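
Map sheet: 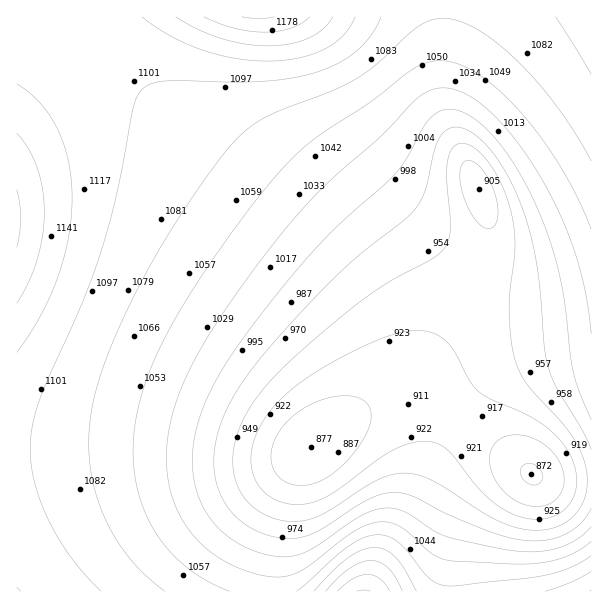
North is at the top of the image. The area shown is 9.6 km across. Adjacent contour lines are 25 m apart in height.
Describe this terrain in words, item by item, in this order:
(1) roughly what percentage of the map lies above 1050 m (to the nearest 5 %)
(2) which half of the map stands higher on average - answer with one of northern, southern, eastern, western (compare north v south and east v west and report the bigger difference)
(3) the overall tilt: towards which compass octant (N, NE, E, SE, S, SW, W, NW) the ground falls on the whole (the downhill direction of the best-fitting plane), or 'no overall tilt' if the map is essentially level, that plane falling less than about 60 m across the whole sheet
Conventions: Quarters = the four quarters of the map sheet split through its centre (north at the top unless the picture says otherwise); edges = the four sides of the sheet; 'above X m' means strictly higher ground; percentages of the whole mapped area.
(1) About 45 % of the map lies above 1050 m.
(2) Taken as a whole, the western half is higher than the eastern.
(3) On the whole the ground falls towards the south-east.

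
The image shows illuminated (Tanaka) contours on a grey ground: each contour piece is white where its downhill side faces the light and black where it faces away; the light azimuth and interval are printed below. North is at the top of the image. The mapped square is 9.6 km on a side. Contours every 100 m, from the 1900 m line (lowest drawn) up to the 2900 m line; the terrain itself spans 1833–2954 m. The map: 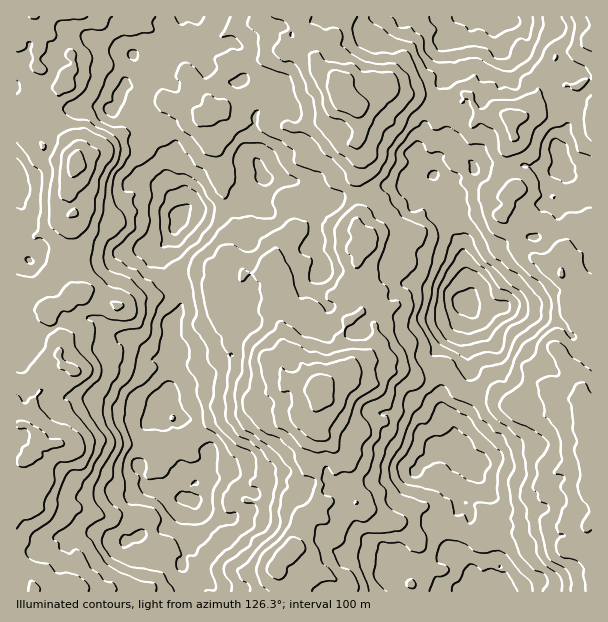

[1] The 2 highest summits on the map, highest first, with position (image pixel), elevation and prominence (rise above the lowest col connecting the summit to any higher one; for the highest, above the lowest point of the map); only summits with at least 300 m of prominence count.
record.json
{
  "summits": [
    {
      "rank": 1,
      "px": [470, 300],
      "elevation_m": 2954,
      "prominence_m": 1121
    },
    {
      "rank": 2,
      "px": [180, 215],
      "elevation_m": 2848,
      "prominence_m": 534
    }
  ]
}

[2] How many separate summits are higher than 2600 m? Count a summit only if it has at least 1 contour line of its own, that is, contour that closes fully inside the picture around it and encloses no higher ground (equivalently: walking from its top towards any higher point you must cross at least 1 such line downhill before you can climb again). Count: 8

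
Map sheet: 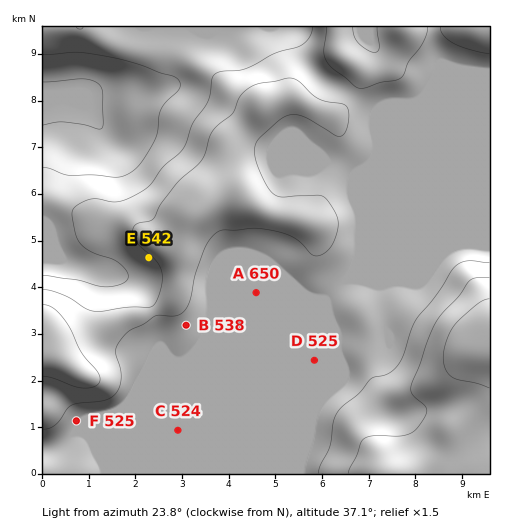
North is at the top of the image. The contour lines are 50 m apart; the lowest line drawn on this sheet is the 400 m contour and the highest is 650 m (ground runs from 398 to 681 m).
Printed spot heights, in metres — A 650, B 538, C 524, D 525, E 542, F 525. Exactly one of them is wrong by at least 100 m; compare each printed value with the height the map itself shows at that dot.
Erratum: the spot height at A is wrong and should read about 525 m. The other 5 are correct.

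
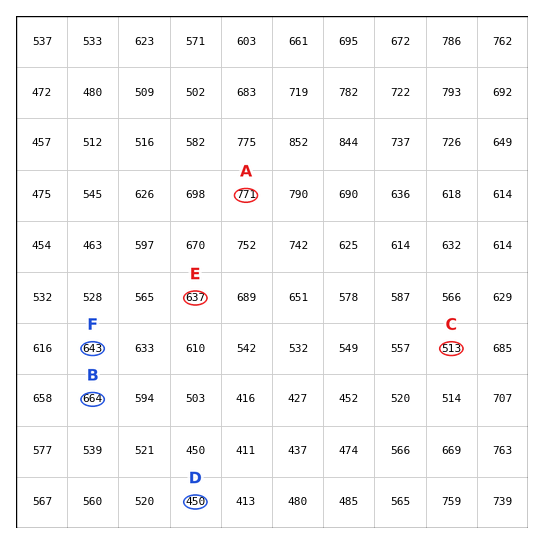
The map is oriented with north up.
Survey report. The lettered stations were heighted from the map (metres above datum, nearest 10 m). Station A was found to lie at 770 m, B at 660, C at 510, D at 450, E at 640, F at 640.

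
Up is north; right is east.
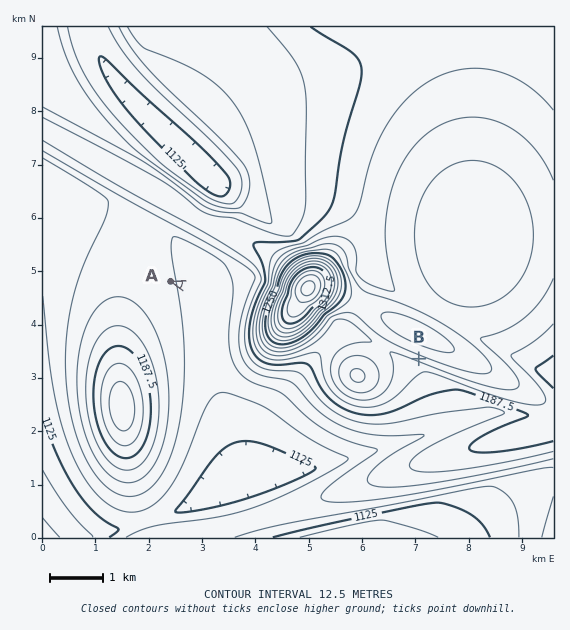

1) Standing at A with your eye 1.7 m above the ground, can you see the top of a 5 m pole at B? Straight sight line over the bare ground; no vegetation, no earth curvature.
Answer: no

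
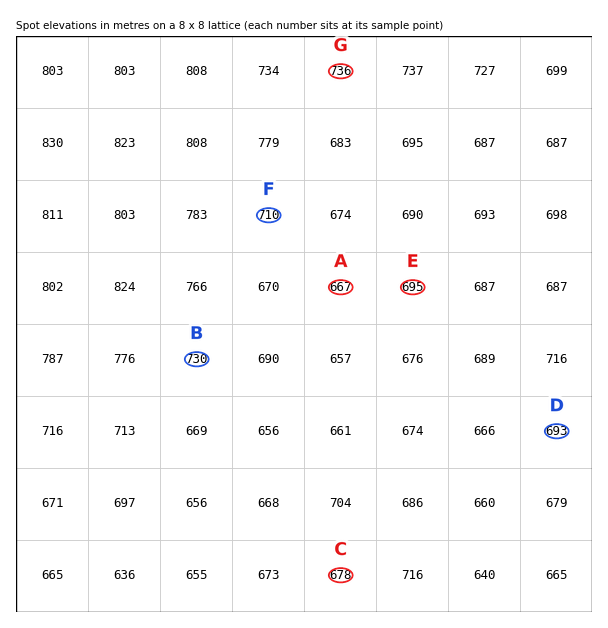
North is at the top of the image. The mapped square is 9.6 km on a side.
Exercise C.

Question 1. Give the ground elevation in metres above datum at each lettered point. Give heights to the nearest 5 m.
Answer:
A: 665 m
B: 730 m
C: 680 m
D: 695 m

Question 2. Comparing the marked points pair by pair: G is higher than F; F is higher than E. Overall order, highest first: G F E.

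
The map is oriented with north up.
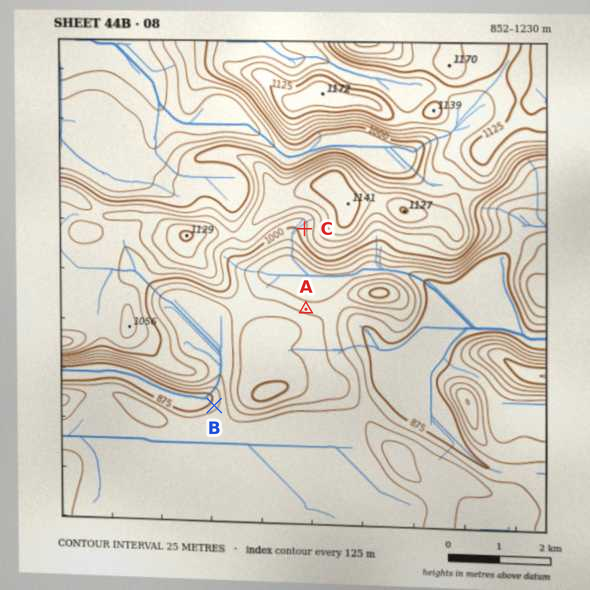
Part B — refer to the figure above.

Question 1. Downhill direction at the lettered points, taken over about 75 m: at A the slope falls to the N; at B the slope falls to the NW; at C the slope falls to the W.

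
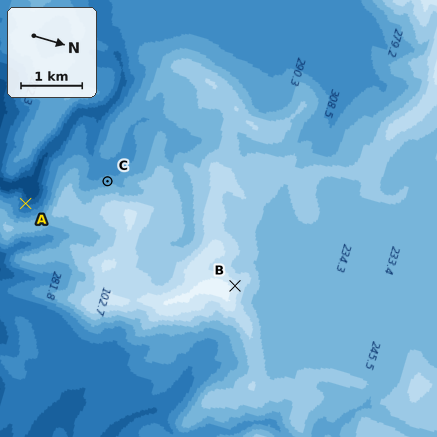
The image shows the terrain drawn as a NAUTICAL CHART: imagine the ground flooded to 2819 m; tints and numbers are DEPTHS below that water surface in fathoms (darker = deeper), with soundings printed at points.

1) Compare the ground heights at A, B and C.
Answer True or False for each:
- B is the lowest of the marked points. False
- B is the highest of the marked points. True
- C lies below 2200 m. False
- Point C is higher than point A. True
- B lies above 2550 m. True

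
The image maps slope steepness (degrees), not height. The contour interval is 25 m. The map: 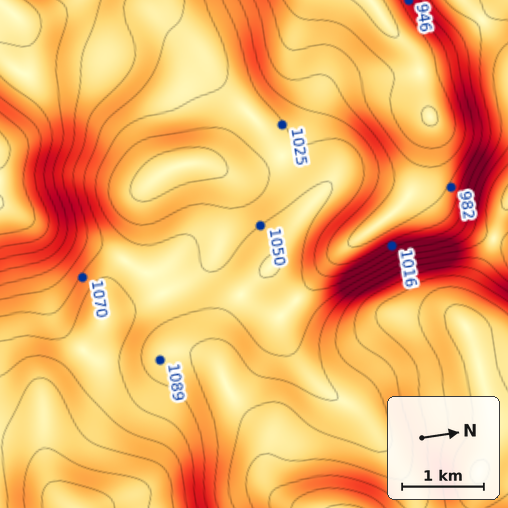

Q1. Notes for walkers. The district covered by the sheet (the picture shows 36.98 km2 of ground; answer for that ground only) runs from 895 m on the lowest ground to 1255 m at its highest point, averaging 1065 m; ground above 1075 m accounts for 14.7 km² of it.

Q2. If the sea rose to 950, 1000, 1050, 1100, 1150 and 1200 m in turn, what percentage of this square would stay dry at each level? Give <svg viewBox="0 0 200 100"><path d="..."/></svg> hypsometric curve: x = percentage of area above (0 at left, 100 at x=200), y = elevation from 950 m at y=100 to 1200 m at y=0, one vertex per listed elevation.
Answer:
<svg viewBox="0 0 200 100"><path d="M185 100l-28-20-48-20-46-20-30-20-20-20"/></svg>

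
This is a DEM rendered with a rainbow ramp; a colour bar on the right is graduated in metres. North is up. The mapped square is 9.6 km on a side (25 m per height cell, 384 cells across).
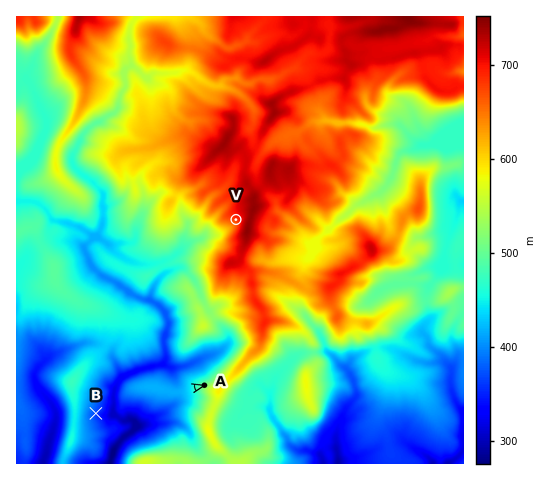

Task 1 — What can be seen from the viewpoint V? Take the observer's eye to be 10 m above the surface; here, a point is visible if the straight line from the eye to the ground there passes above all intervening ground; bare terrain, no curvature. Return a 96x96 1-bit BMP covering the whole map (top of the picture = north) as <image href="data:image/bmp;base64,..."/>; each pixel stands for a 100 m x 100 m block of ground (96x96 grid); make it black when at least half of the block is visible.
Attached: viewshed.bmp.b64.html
<image width="96" height="96" href="data:image/bmp;base64,Qk2+BAAAAAAAAD4AAAAoAAAAYAAAAGAAAAABAAEAAAAAAIAEAAATCwAAEwsAAAIAAAAAAAAA////AAAAAAAAMAAAAAAAAAAAAAAAECAAAAAAAAAAAAAAGGAAAAAAAAAAAAAAHOAAAAAAAAAAAAAAH/AAAAAAAAAAAAAAH/AAAAAAAAAAAAAAD/gAAAAAAAAAAAAAD/AAAAAAAAAAAAAAD+AAAAAAAAAAAAAAD+AAAAAAAAAAAACAD+AAAAAAAAAAAADAD/AAAAAAAAAAAADAD/AAAAAAAAAAAADAD/AAAAAAAAAAAADgD/AAAAAAAAAAAADgD/AAAAAAAAAAAADgD+HAAAAAAAAAAADgH+HgAAAAAAAAAADgP+BAAAAAAAAAAADj/+AAAAAAAAAAAADj//gAAAAAAAAAAADg//AAAAAAAAAAAADAP/EAAAAAAAAAAADAD/NAAAAAAAAAAADAB/v4AAAAAAAAAACAAP/8AAAAAAAAAAAAAD/8AAAAAAAAAAAABD/8AAAAAAAAAAAABn/8AAAAAAAAAAAAB//8AAAAAAAAAABAB//8AAAAAAAAAABAB//8AAAAAAAAAABgD//4AAAAAAAAAAAwH//wAAAAAAAAAAAwH//gAAAAAAAAAAAo//8AAAAAAAAAAAAH//wAAAAAAAAAAAAP//gYeAAAAAAAAAAP//Ad+AAAAAAAAAAD/8A/+AAAAAAAAAAB/4D/+AAAAAAAAAAB/wf/4AAAAAAAAACB/h//4AAAAAAAAACB/j//9h4AAAAAAADD/D7///4AAAAAAADD/Hj///wAAAAAAADn/HO///gAAAAAAAD//8Af//gAAAAAAAD//wAB//4AAAAAAAD//gAB+z+AAAAAAAD/+AAB8A+AAAAAAAD/8AAB8A/AAAAAAAD/xwAB4A/AAAAAAAD84wAA4AfAAAAAAAD4cwAA4AAAAAAAAADgM4AA4CAAAAAAAAAAA4AAYQAAAAAAAAAABwAAAYAAAAAAAAAADwBEAIAAAAAAAAAAHgBGAAAAAAAAAAAAPANGAAAAAAAAAAAAeAPEBwAAAAAAAAAAcAPAAwAAAAAAAAAA4AZgAYAAAAAAAAAAwAdgAMAAAAAAAAAAwAeAAEAAAAAAAAAAwAOAAAAAAAAAAAAAQAAAAAAAAAAAAAAAQAAAAAAAAAAAAAAAIAAAAAAAAAAAAAAAIAAAAAAAAAAAAAAAEAAAAAAAAAAAAAAACAAAAAAAAAAAAAAADAAAAAAAAAAAAAAABgAAAAAAAAAAAAAABgAAAAAAAAAAAAAAAgAAAAAAAAAAAAAAAwAAAAAAAAAAAAAAAwAAAAAAAAAAAAAAAQAAAAAAAAAAAAAAAQAAAAAAAAAAAAAAAgAAAAAAAAAAAAAAAgAAAAAAAAAAAAAAAAAAAAAAAAAAAAAABAAAAAAAAAAAAAAACAAAAAAAAAAAAAAACAAAAAAAAAAAAAAAEAAAAAAAAAAAAAAAAAAAAAAAAAAAAAAAAAAAAAAAAAAAAAAAAAAAAAAAAAAAAAAAAAAAAAAAAAAAAADAAAAAAAAAAAAAAADAAAAAAAAAAAAAAADgAAAAAAAAAAAAAADAAAAAAAAAAAAAAAA="/>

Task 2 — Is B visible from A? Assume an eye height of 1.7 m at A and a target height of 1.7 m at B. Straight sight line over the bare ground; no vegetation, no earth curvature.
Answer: yes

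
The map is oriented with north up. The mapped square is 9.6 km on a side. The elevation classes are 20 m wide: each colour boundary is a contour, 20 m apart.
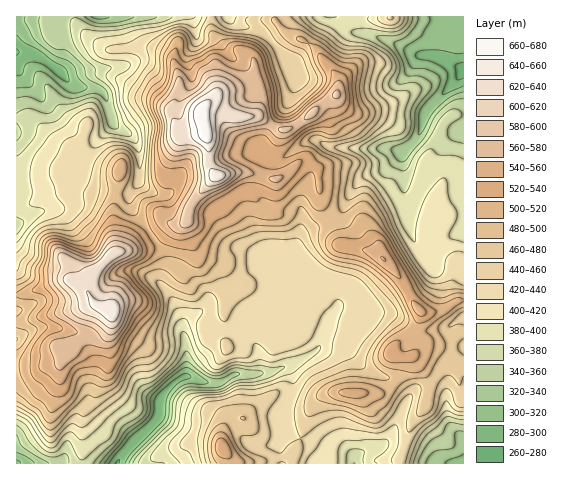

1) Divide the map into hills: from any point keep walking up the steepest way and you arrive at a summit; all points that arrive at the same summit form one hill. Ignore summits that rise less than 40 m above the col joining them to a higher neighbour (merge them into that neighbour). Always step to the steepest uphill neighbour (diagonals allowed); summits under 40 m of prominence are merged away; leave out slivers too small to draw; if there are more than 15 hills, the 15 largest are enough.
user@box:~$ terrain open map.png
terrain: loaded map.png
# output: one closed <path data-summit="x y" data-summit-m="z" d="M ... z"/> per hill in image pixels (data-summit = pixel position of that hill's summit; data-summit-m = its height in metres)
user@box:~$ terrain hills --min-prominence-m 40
<path data-summit="202 118" data-summit-m="676" d="M337 16l-321 1 0 173 26 1 31-9 8 0 10 7 11 2 27 2 4-3-4 6 1 10 30 40 4 11 0 10-4 16 11 15 11 22 4 24 1 32 17 6 13 2 18-10 22 0 22-4 25-11 14-10 8-17 3-11 9-17-6-12-37-33 1-14 6-11 32-15 6-5 10-20 12-16 23-8 17-16 5 66 10 26 18 22 21 8 8 1 0-207-22-12-25-4-28-14-39-9-10-9z"/><path data-summit="111 311" data-summit-m="657" d="M81 182l-8 0-31 9-26 1 1 272 100 0 9-13 31-32 3-5 0-11 4-10 14-13 8-4 0-32-4-24-11-22-11-15 4-16 0-10-7-14-24-33-4-8 1-9-12 0-23-3z"/><path data-summit="383 259" data-summit-m="561" d="M402 154l-17 16-23 8-12 16-7 16-6 7-35 17-7 15 0 10 37 33 6 12-9 17-9 26 12 4 17 1 20 19 29 11 9 10 2 7 8-10 4-1 17 2 4 3 4 6 4-35 6-9 8-7 0-5-13-16 4-5 9-4 0-40-29-10-18-22-10-26z"/><path data-summit="223 448" data-summit-m="537" d="M287 367l-20 6-32 1-18 10-13-2-15-6-11 4-16 17-5 22-31 32-8 12 236 1-1-6-6-4-17-2-17-10-20-6-7-5-4-10 0-9 10-23 0-11z"/><path data-summit="351 393" data-summit-m="526" d="M322 347l-18 12-18 8 4 4 2 7 0 11-10 23 1 14 3 5 7 5 20 6 17 10 17 2 8 5 5-5 26-12 13-22 9-21 0-4-10-13-29-11-20-19-17-1z"/><path data-summit="390 18" data-summit-m="442" d="M463 16l-124 0-1 2 12 13 39 9 28 14 25 4 21 12z"/>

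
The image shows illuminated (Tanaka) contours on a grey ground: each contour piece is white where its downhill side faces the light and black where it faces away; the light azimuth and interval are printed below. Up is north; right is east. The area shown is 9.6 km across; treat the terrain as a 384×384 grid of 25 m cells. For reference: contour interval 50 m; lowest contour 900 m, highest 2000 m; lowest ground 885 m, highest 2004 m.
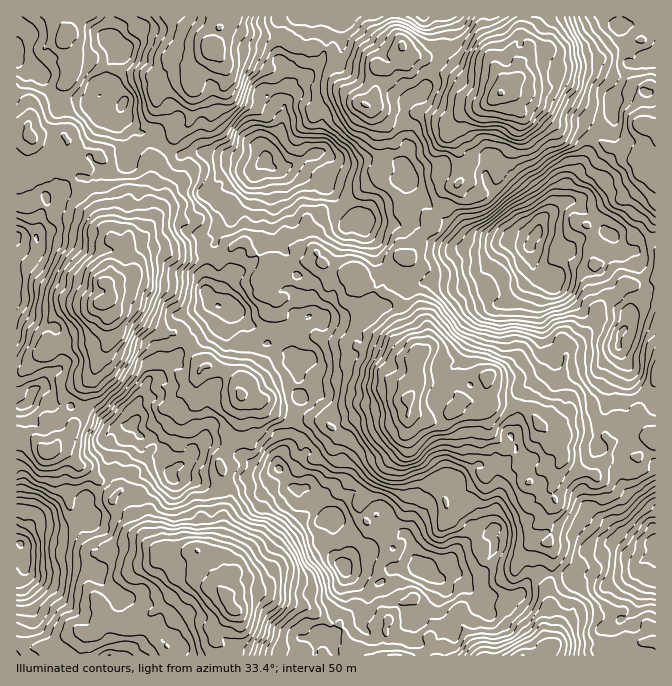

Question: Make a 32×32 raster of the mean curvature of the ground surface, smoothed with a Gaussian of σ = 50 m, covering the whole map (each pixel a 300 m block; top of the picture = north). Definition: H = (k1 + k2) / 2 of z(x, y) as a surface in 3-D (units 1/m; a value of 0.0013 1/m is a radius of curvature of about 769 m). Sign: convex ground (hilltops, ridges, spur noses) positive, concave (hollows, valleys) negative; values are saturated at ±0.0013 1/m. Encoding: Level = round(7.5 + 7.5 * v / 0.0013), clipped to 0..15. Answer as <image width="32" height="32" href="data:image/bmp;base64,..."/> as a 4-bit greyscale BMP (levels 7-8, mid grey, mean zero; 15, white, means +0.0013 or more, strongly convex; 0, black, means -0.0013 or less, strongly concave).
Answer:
<image width="32" height="32" href="data:image/bmp;base64,Qk12AgAAAAAAAHYAAAAoAAAAIAAAACAAAAABAAQAAAAAAAACAAATCwAAEwsAABAAAAAAAAAAAAAAABEREQAiIiIAMzMzAERERABVVVUAZmZmAHd3dwCIiIgAmZmZAKqqqgC7u7sAzMzMAN3d3QDu7u4A////AMxshZwLeURlhUNjelneOapV2r1lan9iRrLjd3Imy2NLaFqjh0b9i7iWuqaxUsnZqBVtSDetubiXF1thZqHDYUMIeTvbZ6yOhAiUBXbZZqs2Cn2m2+66e1aXh4dJPOpFc2WUKrd1lrlRW3KPYxqVloIxw6WTicRTdnkaXYZKvBm0SnSLsCSFZBZVhkdOTIh9iE6PaoI59yK5ac1wZ1iNinuP1SZWYpmDWmZ/dYl2nChqlrwRWLJolp5YvrxsF91oawo5gj2YvfY2iI9I3Jqbdqhhv8gHpn+VZXjMl110WHc6+AvaNX+rhCR2upWfuUplF49Kyih4NUeJtK37eH1vsgmIF7p2p2eHY3WX2EV4b4sGSd76omEDyVSVRddRNkWtJXmX+siQi8ZoqqNld6QAp/WkqtjFhoTInNt8uWbDlqVzY1WKi6O9Z7pjfJFkQISHRGRq7Lc4OYmXAGXaRSMM4FbVeIaNlZh2yoN8V79nAymppUZaiJGhdXONwX3o2GRoeoeogJeaUgJnKZGCs5lyZqvVyMiHU3MLQFiDjnBbe0xk5+YTZ6mxg/e6tY6Hj3lTn8ZAkNeHyJHE76Rpv7y1cWaD9ETn9vUnSqd1CFn8m2SMNZuGqYjpZFYtvHV9fFx7A0rZIGp/p3rqSp+ZXpy+eJk2xhcmeLpGRznNF2qNZzIX"/>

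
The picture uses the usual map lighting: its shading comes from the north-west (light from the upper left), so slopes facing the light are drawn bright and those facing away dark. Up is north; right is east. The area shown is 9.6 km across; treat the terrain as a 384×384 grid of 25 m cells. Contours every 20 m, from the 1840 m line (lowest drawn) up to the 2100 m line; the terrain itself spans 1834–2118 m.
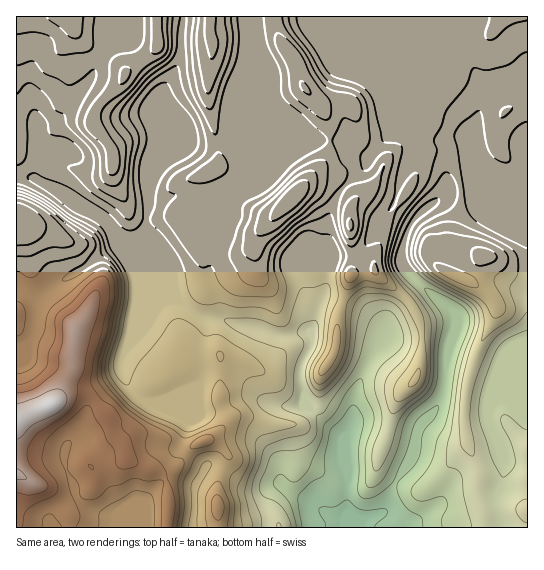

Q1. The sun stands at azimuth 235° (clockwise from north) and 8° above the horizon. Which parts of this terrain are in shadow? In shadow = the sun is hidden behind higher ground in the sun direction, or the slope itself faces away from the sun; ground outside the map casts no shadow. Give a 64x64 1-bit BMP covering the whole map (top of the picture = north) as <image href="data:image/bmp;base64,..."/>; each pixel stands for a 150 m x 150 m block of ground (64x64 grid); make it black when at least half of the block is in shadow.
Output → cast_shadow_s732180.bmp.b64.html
<image width="64" height="64" href="data:image/bmp;base64,Qk0+AgAAAAAAAD4AAAAoAAAAQAAAAEAAAAABAAEAAAAAAAACAAATCwAAEwsAAAIAAAAAAAAA////AAAAAAAAAAgAMAAAAAAADDAwAAAAAAAMMDAAAAAAAAw8AAAAAAAADD4AAAAAAAAMPgAAAAAAAAAAAAAAAAAAAAAAAAAAAAAAAAAAAAAAAAAMAAAAAAAAAAAAAAAAAAAIAAAAAAAAAHwABAAAAAAB+AAMAAAAAAfgAAgAAAAAD8AAAAAAAAAfgAAAAAAAAD8AAAAAAAAAPgAAAAAYAAA8AAAAABwAADwAAAAAHAAAPAAAAEAcAAAcAAAAYBwAABwAAABgHAAAHAAAAGAcAAAcAAAAYBwAAB4AAABgHAAADgAAAAA8AAAOAAAAAHwAAA4AAAAA+AAADwAAAAHgAAAfAADAA8AAAB8AAMAHwAAAHwAAgAeAAAAeAAAAA4AEADgAAAADgB4A+AAAAAGAPAP4AAAAMYAAD/AAAAA4AAAf4AAAABAAAH/AAAAAAAAA/4EAAAAAAAD+AwAAAAAAAHwDAAAAAAAAAAcAAAAAAAAABwAAAAAAAAAHAAAAAAAAAAMAAAAAAAAAAAAAAAAAAAABAAAAAAAAAAAAAAAAAAAAAAAAAAAAAAAAAAAAGAAAAAAAAAA4AAAAAAAAAjgAAAAAAAAHcAAAAAAAAA+AAAAAAAAADwAAAAAAAAAPAAAAAAAQAB4AAAAAADAQPgAAAAAAODA8AAAAAAA4MHgAAAAAADgwcAAAAA=="/>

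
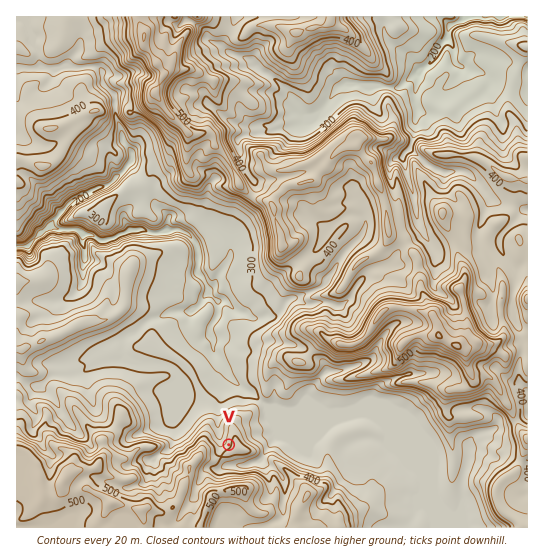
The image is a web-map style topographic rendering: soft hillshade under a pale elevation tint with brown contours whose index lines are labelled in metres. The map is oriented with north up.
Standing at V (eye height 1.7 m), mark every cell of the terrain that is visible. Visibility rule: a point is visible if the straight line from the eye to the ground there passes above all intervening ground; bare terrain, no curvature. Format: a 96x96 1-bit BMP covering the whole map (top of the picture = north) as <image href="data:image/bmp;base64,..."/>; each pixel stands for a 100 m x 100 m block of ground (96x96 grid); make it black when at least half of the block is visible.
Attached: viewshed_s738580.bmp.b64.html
<image width="96" height="96" href="data:image/bmp;base64,Qk2+BAAAAAAAAD4AAAAoAAAAYAAAAGAAAAABAAEAAAAAAIAEAAATCwAAEwsAAAIAAAAAAAAA////AAAAAAAAAAAAAAAAAAAAAAAAAAAAAAAAAAAAAAAAAAAAAAAAAAAAAAAAAAAAAAAAAAAAAAAAAAAAAAAAAAAAAAAAAAABAAAAAAAAAAAAAAAAiAAAAAAAAAAAAAAB38AAAAAAAAAAAAAAz+AAAAAAAAAAAAAA+AAAAAAAAAAAAAAAYAAAAAAAAAAAAAAAIAAAAAAAAAAAAAAAOAAAAAAAAAAAAAAAPAAAAAAAAAAAAAAAHwAAAAAAAAAAAAAAH4AAAAAAAAAAAAAAH4AAAAAAAAAAAAAAHAAAAAAAAAAAAAAADQAAAAAAAAAAAAAADAAAAAAAAAAAAAAABAAAAAAAAAAAAAAAAAAAAAAAAAAAAAAACAAAAAAAAAAAAAAAGAAAAAAAAAAAAAAAOAAAAAAAAAAAAAAA+AAAAAAAAAAAAAAH+AAAAAAAAAAAAAD/+AAAAAAAAAAAAAf/+AAAAAAAAAAAAB//+AAAAAAAAAAAAD//+AAAAAAAAAAAAf//+AAAAAAAAAAAB///+AAAAAAAAAB/////+AAAAAAAAAA/////+AAAAAAAAAAH//D/4AAAAAAAAAAA//h/+AAAAAAAAAAAP/5//AAAAAAAAAAAD/4f+AAAAAAAAAAAAn+BOAAAAAAAAAAAAB/wGAAAAAAAAAAAAA//gAAAAAAAAAAAAA//wAAAAAAAAAAAAA//xAAAAAAAAAAAAA//5gAAAAAAAAAAAA//7wAAAAAAAAAAAA//j4AAAAAAAAAAAAf/n4AAAAAAAAAAAAf/n4AAAAAAAAAAAAP/j8CAAAAAAAAAAAH/j8HgAAAAAAAAAAB/38PwAAAAAAAAAAAf38PwAAAAAAAAAAAAf+PAAAAAAAAAAAAAf/fAAAAAAAAAAAAAf/+AAAAAAAAAAAAA//+AAAAAAACAAAAB//+AAAAAAADAAADB//+AAAAAAADgAAHD//+AAAAAAADwAAHP//8AAAAAAAD4AA////wAAAAAAAD4AB////AAAAAAAAD8AA///+AAAAAAAAD/AAf/+MAAAAAAAAB/AAD5+IAAAAAAAAD/gAD5mYAAAAAAAAD/4YD7n4AAAAAAAADB/4B7/wAAAAAAAAAA//D//gAAAAAAAAAAf/B9/gAAAAAAAAAAf8A9/AAAAAAAAAAAP8B/8AAAAAAAAAAAP+f/+AAAAAAAAAAH/+//AAAAAAAAAAAA/+/+AAAAAAAAAAAAP//8AAAAAAAAAAAAD//4AAAAAAAAAAAAAePwAAAAAAAAAAAAAEPwAAAAAAAAAAAAAEBgAAAAAAAAAAAAAAAAAAAAAAAAAAAAAAAAAAAAAAAAAAAAAEAAAAAAAAAAAAAAAAAQAAAAAAAAAAAAAAAAAAAAAAAAAAAAAAAAAAAAAAAAAAAAAQgAAAAAAAAAAAAAA4AAAAAAAAAAAAAAAbAAAAAAAAAAAAAAAfAAAAAAAAAAAAAAAHAAAAAAAAAAAAAAAAAAAAAAAAAAAAAAAAAAAAAAAAAAAAAAEAAAAAAAAAAAAAAAEQAAAAAAAAAAAAA="/>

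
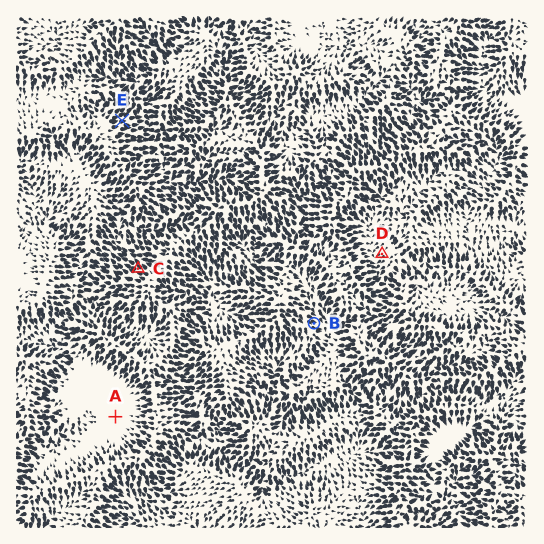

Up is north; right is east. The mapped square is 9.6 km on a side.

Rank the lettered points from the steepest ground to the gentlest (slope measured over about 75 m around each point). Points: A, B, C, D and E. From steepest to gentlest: C E B D A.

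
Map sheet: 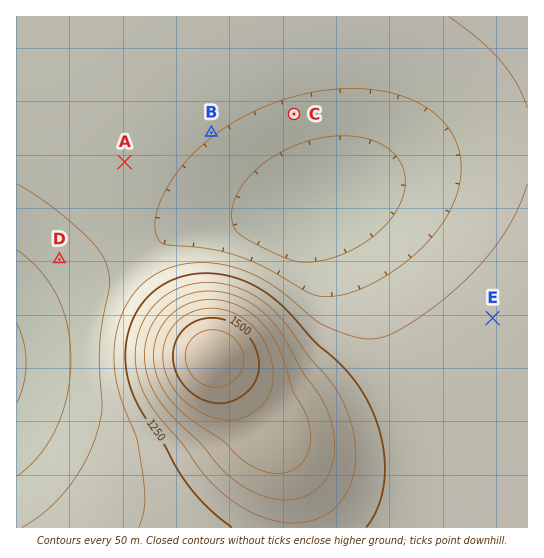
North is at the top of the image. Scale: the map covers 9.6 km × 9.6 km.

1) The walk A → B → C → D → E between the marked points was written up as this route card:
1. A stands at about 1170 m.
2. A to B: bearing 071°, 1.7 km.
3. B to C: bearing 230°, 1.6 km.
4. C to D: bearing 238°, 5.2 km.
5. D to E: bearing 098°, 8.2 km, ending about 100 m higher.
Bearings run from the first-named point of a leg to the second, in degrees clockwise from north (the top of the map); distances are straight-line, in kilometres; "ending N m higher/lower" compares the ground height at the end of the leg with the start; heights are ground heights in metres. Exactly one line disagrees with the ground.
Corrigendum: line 3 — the bearing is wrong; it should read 77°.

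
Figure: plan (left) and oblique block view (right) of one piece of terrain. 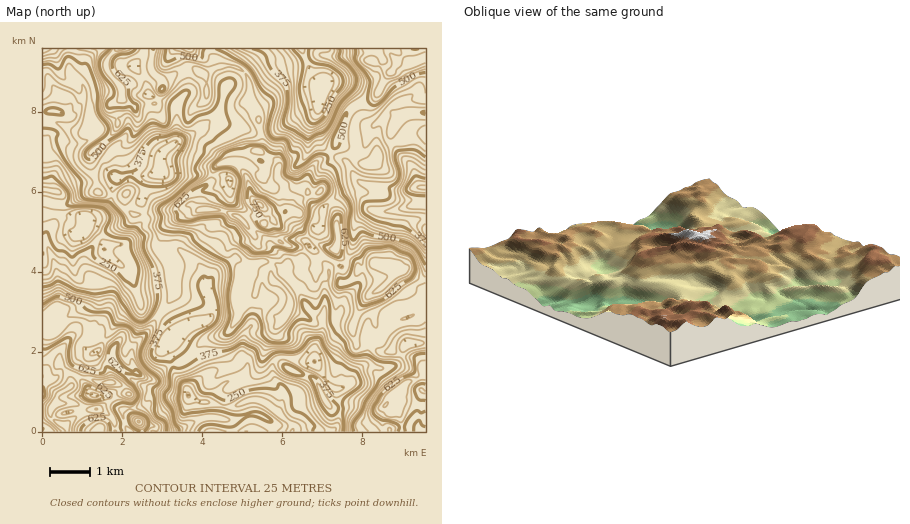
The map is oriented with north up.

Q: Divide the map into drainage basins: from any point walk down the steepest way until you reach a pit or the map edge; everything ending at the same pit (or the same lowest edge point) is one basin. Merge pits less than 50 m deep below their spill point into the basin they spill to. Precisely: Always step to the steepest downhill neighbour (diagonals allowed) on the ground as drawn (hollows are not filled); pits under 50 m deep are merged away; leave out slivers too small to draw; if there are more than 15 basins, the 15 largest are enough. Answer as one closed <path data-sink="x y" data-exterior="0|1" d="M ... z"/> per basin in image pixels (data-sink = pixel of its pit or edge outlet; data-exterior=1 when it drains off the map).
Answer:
<path data-sink="80 236" data-exterior="0" d="M152 48l-110 0 0 384 24 0 0-6 20-16-12-7-18-1 2-8 12-7 4-9 8-1 24 6 7-3 7-13 8 5 9 0-6-14 1-8 19-22 23-36-1-24-13-18 0-10 5-12 5-6 14-6 4-5 10-1-6-5-4 0-10 5-18 0-12 4-14 1-8-9 0-12-12 2-16-3-1-3-7-28 0-8 25-24 3-6-4-16 1-4 7-6 12 9 8-3 12 0 9-16-2-8-10-10z"/><path data-sink="426 188" data-exterior="1" d="M426 48l-16 0 0 14-8 2-6-3-19 33-5 5-14 4-10 7-14 38-8 9-10 5-10 18 4 13 10-2 14 15 3 8-1 10 2 8-2 18 6 8 12 4 4 7 10-1 6-5 18 1 6 2 2 4 6 1 16 9 4 0z"/><path data-sink="156 174" data-exterior="0" d="M190 67l-12 5-15 10 0 6-9 16-12 0-8 3-12-9-6 4-2 6 4 16-3 6-25 24 1 14 7 24 16 4 12-2 0 12 8 9 14-1 12-4 18 0 10-5 4 0 8 5-3-4 0-14 14-10 3-14 12-6 16 0 4-8 12-3 3-3 1-10-6-28-10-7-8 1-30-7-3-21z"/><path data-sink="322 84" data-exterior="0" d="M368 48l-159 0 9 19 14-1 6 2 8 6 4 16-5 12 7 5 6 7 4 24 0 6-3 6 19 12 0 16 8 10 14-3 7 3-1-8 7-14 21-18 14-38 10-7 14-4 7-7 8-16 4-4-21-12 1-4z"/><path data-sink="172 336" data-exterior="0" d="M210 209l-18 1-18 10-9 8-5 12 0 10 13 18 1 24-23 36-19 22-1 8 4 12 11 8 8 1 12-12 20-8 18-19 22-7 5-5 11-20-6-4-2-6 6-26 6-6 11-22-1-4-8-14-10-10-14-5z"/><path data-sink="188 396" data-exterior="0" d="M254 295l-11 11-6 12-11 15-22 7-18 19-20 8-12 12-8-1-8-5-10-1-8-4-8 14 8 3 9 9 1 18 8 9 16 5 4 4 14 1 30-13 18 0 6-26 6-6 16-7 11-9 8-28 7-12 9-10-7-4z"/><path data-sink="292 432" data-exterior="1" d="M276 328l-11 20-6 22-7 7-20 9-6 6-6 26-18 0-30 13-14-1-2-3 0 5 228 0-1-12 3-6 5-2-5-6-12 3-14-5-10 0-18 4-5-4-9-20-6-6-24-10-5-4 0-22z"/><path data-sink="314 362" data-exterior="0" d="M290 310l-14 18 7 14 0 22 9 7 20 7 6 6 7 16 7 8 18-4 10 0 14 5 8-1 26-26 8-2 7-4-2-14-5-4-10-1-14-7-12 2-6-4-16-2-6-16 1-8-9-4-8-3-1 5-3 3-14 1z"/><path data-sink="230 180" data-exterior="0" d="M236 162l-14 1-8 5-3 14-14 10 0 14 3 4 10-1 18 3 10 4 6 7 14-4 6 5 2-4 0-8-15-16-4-18z"/><path data-sink="190 48" data-exterior="1" d="M208 48l-54 0-3 22 10 10 1 4 4-5 22-12 14 6 6 0 9-5z"/><path data-sink="94 396" data-exterior="0" d="M82 377l-8 1-3 8-13 8-2 8 18 1 12 7 6 0 8-2 20-14 8 0-10-10-6-2-12 1z"/><path data-sink="98 432" data-exterior="1" d="M98 409l-14 2-18 15 1 6 47 0 1-8-3-6z"/>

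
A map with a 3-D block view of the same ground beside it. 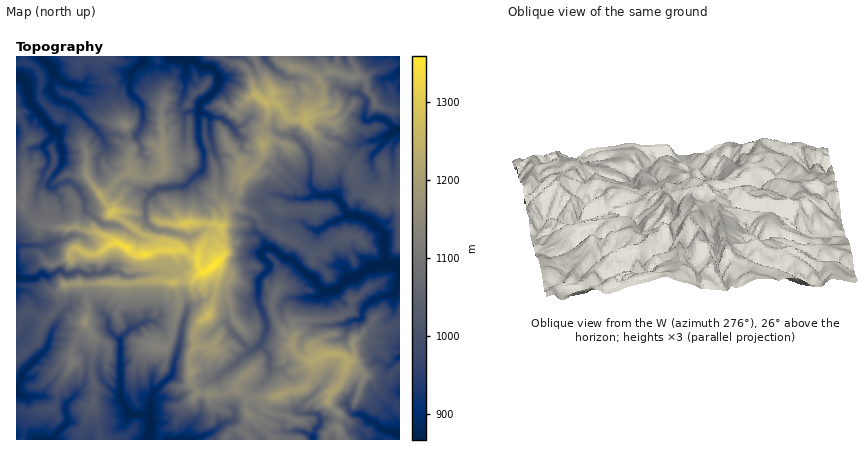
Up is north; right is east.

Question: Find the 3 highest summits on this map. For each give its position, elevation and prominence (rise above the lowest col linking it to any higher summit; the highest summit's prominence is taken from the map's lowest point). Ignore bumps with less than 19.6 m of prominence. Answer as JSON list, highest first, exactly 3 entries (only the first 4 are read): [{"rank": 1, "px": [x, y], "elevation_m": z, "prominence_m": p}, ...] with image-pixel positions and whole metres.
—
[{"rank": 1, "px": [216, 262], "elevation_m": 1359, "prominence_m": 492}, {"rank": 2, "px": [144, 254], "elevation_m": 1346, "prominence_m": 63}, {"rank": 3, "px": [126, 248], "elevation_m": 1342, "prominence_m": 25}]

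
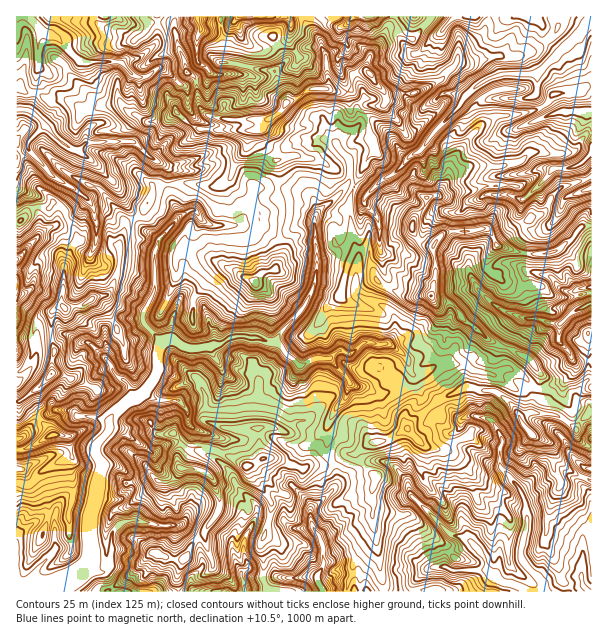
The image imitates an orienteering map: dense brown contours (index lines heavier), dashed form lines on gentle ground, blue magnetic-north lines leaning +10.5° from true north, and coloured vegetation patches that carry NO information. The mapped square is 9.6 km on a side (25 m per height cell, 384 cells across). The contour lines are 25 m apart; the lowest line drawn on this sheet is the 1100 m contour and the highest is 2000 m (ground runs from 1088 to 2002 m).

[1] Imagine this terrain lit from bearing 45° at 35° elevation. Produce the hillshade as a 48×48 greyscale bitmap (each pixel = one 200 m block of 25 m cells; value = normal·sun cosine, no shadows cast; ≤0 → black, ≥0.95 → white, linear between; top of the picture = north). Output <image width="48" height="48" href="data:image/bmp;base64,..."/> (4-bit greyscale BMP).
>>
<image width="48" height="48" href="data:image/bmp;base64,Qk32BAAAAAAAAHYAAAAoAAAAMAAAADAAAAABAAQAAAAAAIAEAAATCwAAEwsAABAAAAAAAAAAAAAAABEREQAiIiIAMzMzAERERABVVVUAZmZmAHd3dwCIiIgAmZmZAKqqqgC7u7sAzMzMAN3d3QDu7u4A////AImJmJuCIRZ0FLNL3vgWdozMze7cqIl4qZiYiagxIiZUWrNqq6U2ZpzMzbu6iKdYqYeHepcxNGmIvZI2aHlEZ6zKmHu4epRqmVeHe5cwOtyo3GFHmsojZ6uoeMyWiXWKmUeHnIU1vNuJuXRqzfYUZ6qYrclViYaamWeXrHZ6y4VGmIV7zLElaKqb6nc2ipV5mVaHq3ZmIBRliZdommJGaLvfo4VIrJRoiVZ3qqcyETZla6Y3m1Rneb3pB5RprHJWmoh3m6UkEFZBXIJZuEeGebyhSWR63ENIuZmHmrVDBYQzzDOJhXh3ecxSd1ad5hNKukZ3nMcgW1as6EiZiqqGesk0ZmnMgCNbyXVVnbQG1zncuZqszLqIiHVEeKqqYCFbQEVWypZ6QErtuYm8uqqYd4hYq7qtYAS4BEeN/suCBL/2V5q7u6qYiqiLu7vtADyxWGjf/HdTfd+Rm7vMyqqpq6irqrzFAKx3pqeZQSWKrMoVu7u7y6urqpmrmYZACMu7mJhUIVi6mGMHzKmsy6q9mZmqmZdlnLq7vFZ2iO/EaEFM/Ges3KvrVomqmZq7uYjMupd63f8iq0O/9zi+/YzWWJq5mZqYhkrdx2WM3+cJ22vutX3/5FhmecyXiIdlZr7/gzR8zYEt26t4d77sIBNWeZdXd3U2ve/7E1WLhVSf+FEFdXZBJGdUREVmVkJ+7u/oRiNlVXbOwiFKQAADZmd2ZXdTIjjv/sundzRWqWe7hVZ4IjIleFVniIQQBb/+pDRXuzVHy6u6h1R1RDJIhnNpp0IRXP/WFGaZeTInzby6mCNlVCWJeJRZhWdlve1xaavKZkI3zbmryQV2VXqprJU4eKl2rdo1q6l1VhNX3Lac2BaHerurzbQ4irh1jbdXiHZWigVZy5Scx0aZq7qqzbNIm7VCipU1nMu6qldonLasxmebu6qavLRprJMmrKZZ7t2oqZdnnserl3ecmIiJrKZ5vXJb3dzO7cuoiNl436WriHd1V4mIq5d63EWMzdzN7su6ibme/kfJeZVEaIiIqoeLymmIqr3M7arKqmfv1W20aqh3eJmIqod6mZlqzNu8urubzW35WuwzndupiZhmiGaJh5icu8uqmqu6uq2H7rRJ7pZnd2VGh3iqh2q6qbu7uql5mrqO2Vet1BJFREV4mavJd7yJd7zdyph4rKrMZomYERIzMjVoq7uXetg3p6zMy7zMysykRlVBEhJFQ1Z4mqqHepObiZuruqvNy8pTV3UzdDa3ebu6iZhmdzfNqqirqsu7q2VFeHZrtV25u9yniWQ1ZWu5qrqszLqId3iZmZiulJ6arNyXq3Vpha7bqombvMl4iLupm6jeh6l9y7qJy5rLZ//tuHeZq7maqsuHvJrZZ0HfVXic24nKjf/tuoiIiIiaqsqLyGZiNTf4Osy6ukjsnu7Lupu5d4mqmbqrhEM0dzvpnNqJt1z8nuyqyZ3bqruZmbqXVWeIh23ra7isyI/83curqa3bu8uZmqllVXmYd43nXNvMp77e25rLat26u7qJmw=="/>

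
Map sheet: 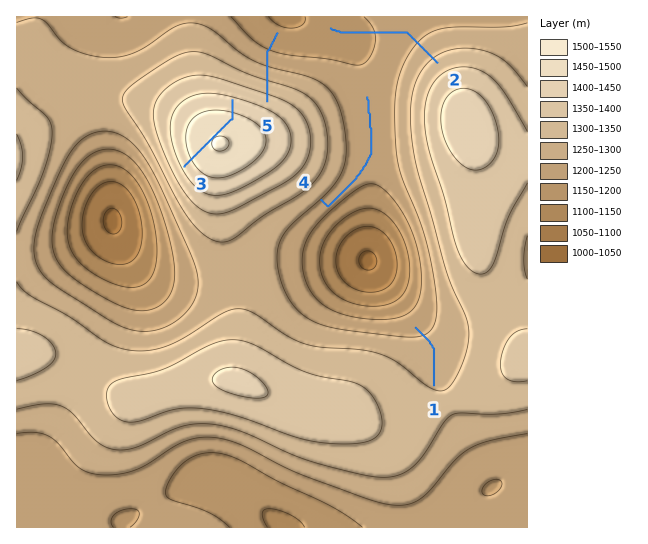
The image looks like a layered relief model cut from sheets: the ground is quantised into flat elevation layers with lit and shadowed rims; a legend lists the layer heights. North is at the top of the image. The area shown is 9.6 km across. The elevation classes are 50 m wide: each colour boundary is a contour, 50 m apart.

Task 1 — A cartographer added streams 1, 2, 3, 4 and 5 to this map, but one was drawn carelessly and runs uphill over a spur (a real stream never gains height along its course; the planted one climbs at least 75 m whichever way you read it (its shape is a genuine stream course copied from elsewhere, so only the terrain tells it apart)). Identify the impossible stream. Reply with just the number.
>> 3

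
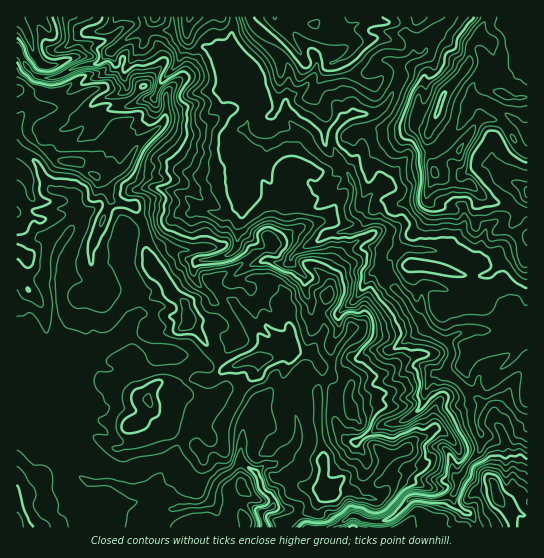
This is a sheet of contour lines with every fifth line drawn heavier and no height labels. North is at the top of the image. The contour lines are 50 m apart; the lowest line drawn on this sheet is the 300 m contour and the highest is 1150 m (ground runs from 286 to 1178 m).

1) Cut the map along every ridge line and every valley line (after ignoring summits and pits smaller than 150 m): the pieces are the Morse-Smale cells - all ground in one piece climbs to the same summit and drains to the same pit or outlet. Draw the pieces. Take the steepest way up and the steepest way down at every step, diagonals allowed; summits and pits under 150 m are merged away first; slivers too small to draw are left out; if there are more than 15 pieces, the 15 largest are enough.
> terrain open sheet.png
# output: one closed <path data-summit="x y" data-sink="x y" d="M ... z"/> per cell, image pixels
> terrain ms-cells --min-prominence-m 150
<path data-summit="73 162" data-sink="527 419" d="M171 16l-29 0 2 15-19 9-18 13-6 8-4 3-20 3-27 12-16-4-9-10-5-11-4-3 0 199 10 6 2 5 0 29 13 13 22-2 14-5 24 3 5-10 28 11 16-1 20-8 12 9 3 3 4 15-2 7-17 7-20-1-21 26 4 8 2 16 4 12 9 6 4 11 13 13 9 8 15 6 12 15 10-3 14 1 0-29 20-36 12-12 2-13 18-4 8-5 26 2 12 16-6 26 2 36 5 35-1 21 2 6-14 18-9 2-19 11 0 4 48 0 20-12 19 5 13 0 10-4 17-18 11-2 13 3 19-5 4-9 0-8 6-4 5-11 11-10 2-7 0-12-5-12 5-16-4-8 2-20 12-14 14-7 10-8-8-10-12-9 6-5 8-12-9-24-1-10-10-11-20-9-26-8-38-3-6 3-12 14-6 2 0-17 10-20-10-9-16 0-12-10-1-5 3-8 0-11-6-12-11-11-15-5-16-20-10-6-10-14-18-11-16-3-1-10 5-18-7-13-4-1-13 12-10-16-14-11-7-1-7 4-13-2-11-19z"/><path data-summit="73 162" data-sink="265 527" d="M18 251l-2 0 0 171 13 5 16 10 7 12 7 4 18 22 13 8 21 0 19 8 24 1 5 9-12 17-1 10 136 0 1-4 19-11 9-2 5-5 9-13-2-6 1-21-5-35-2-36 6-26-12-16-26-2-8 5-18 4-2 13-12 12-20 36 0 29-14-1-10 3-12-15-15-6-9-8-13-13-4-11-9-6-4-12-2-16-4-8 21-26 20 1 16-7 3-7-4-15-15-12-20 8-16 1-27-11-6 10-24-3-14 5-22 2-14-16 1-26-2-5z"/><path data-summit="441 102" data-sink="527 419" d="M527 16l-74 0-6 8-14 10-11 21-9 1-14 9 0 17-11 20-9 9-4 2-20 0-8 3-10 9-5 9 0 8 7 21 10 12 6 12 0 11-3 8 1 5 12 10 16 0 10 9-10 20 0 17 6-2 12-14 6-3 38 3 26 8 20 9 10 11 1 10 9 24-8 12-6 5 12 9 8 10-10 8-14 7-11 11-3 10 0 13 4 5 13-6 12 0 9-18 13-10z"/><path data-summit="313 25" data-sink="527 419" d="M451 16l-217 0-2 26 4 8 20 23 1 5-5 17 1 10 16 3 18 11 10 14 8 4 18 22 15 5-1-9-5-13 0-8 5-9 8-8 10-4 20 0 4-2 9-9 11-20 0-17 14-9 9-1 11-21 16-11z"/><path data-summit="17 527" data-sink="265 527" d="M17 423l0 105 128-1 2-9 12-17-5-9-24-1-19-8-21 0-8-4-14-13-10-14-6-3-7-12-16-10z"/><path data-summit="498 498" data-sink="527 419" d="M506 397l-12 0-13 6-5 16 5 15 0 12-2 7-11 10-5 11-6 4 0 8-4 8 2 9 18 15 4 10 51-1 0-106-12-8z"/><path data-summit="17 17" data-sink="527 419" d="M141 16l-124 0-1 34 18 25 15 4 6-2 26-12 16-1 28-24 18-8 1-7z"/><path data-summit="353 527" data-sink="527 419" d="M453 495l-19 5-13-3-11 2-17 18-10 4-13 0-19-5-19 11 143 1-2-10-18-15z"/><path data-summit="190 17" data-sink="527 419" d="M233 16l-60 0-2 14 11 19 13 2 7-4 7 1 14 11 10 16 14-13-11-12-4-8z"/><path data-summit="73 162" data-sink="527 419" d="M527 369l-12 10-8 16 9 18 11 7z"/>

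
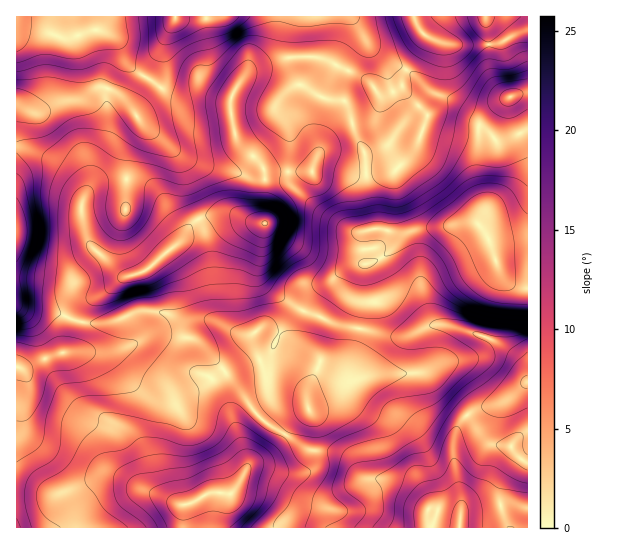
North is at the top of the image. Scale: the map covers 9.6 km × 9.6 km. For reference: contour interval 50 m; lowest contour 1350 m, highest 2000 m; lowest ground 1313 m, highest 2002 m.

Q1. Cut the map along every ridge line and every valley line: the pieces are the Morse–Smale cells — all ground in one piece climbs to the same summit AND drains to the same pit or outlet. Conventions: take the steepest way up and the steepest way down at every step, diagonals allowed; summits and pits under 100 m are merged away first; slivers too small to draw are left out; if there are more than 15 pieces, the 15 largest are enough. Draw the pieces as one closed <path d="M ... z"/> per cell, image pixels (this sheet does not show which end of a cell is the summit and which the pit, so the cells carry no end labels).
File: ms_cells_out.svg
<path d="M162 88l-25 27-18-20-12-7-10 0-16 11-19 2-21 11-10 0-15-6 1 199 16 6 21 1 19 8 9 1 5-15 7-7 8-4 19-16 22-7 10-7 28-24 7-12 9-9 9-4 23-3 28 10 7-1 0-53-28-30-5-25 0-13-30-9-27 3z"/><path d="M449 325l-18 0-24 11-18 0-30-7-4 18-10 14-25 1-12 27-1 13 2 8-21 19-11 17-15 13-8 2-9 9-5 12-9 11-17-1-28 12-3 5 0 18 276 1 2-30-8-39 0-18 4-14 4-6 10-9 31-9 11-7 15-14 0-3-7-17-15-14-19-11z"/><path d="M151 311l-12 0-30 12-14 1-13-3-3 18-6 10-26 8-21 11-10-1 1 129 40-1 45-19 16 1 20 11 24 8 19 9 12-2 16-10 22 0 4-3 12-21 0-10-15-42-17-34 0-5 33-27 4-16-14-2-27-13-28 0-16-7z"/><path d="M290 57l-15 3-24 9-10 10-10 20 0 15 5 25 27 27 2 9 0 48-4 19-1 33 3 7 10 10 26 17 20 7 15 8 24 4 6-25 0-37 22-11 16-19 9-5 42-6-6-1-10-7-24-35-24-25-6-2-17 0-2-2-9-20-8-30-5-3-17-1-26-14-6-11z"/><path d="M229 213l-23 3-9 4-9 9-7 12-28 24-10 7-22 7-19 16-8 4-10 12-1 11 12 2 14-1 30-12 12 0 16 2 16 7 28 0 31 15 11-2-5 18-33 27 0 5 14 27 7 17 11 32 0 9 7-7 16-8 11-12 7-12 21-19-2-8 1-13 12-27 25-1 10-14 4-18-25-5-15-8-14-4-32-20-10-10-3-7 1-33 4-19-14-2z"/><path d="M527 16l-112 0 1 7 9 12 0 4-20 32-2 6 0 8-5 4-12 6-8-2-9-12-8-5-42-19-28 0 0 8 8 20 26 14 17 1 5 3 8 30 9 20 2 2 17 0 6 2 24 25 26 37 8 5 31 0 6-14 0-11-7-24 2-49 5-8 17-15 10-7 17-3z"/><path d="M477 223l-15 0-51 8-9 5-16 19-20 9-2 2 0 37-5 26 30 7 18 0 24-11 23 2 33 10 19 11 15 14 6 17 1-90-11-2-13-9-8-15-5-20-8-14z"/><path d="M97 16l-81 1 1 88 14 7 10 0 21-11 19-2 16-11 10 0 12 7 18 20 22-24 1-4-3-3-28-18-15-29-18-7z"/><path d="M527 383l-22 18-34 11-10 9-4 6-4 14 0 18 8 39 0 30 67-1z"/><path d="M527 93l-18 4-25 21-5 8-2 23 0 26 7 24 0 11-5 15 12 18 8 27 8 11 14 7 7-1z"/><path d="M277 16l-102 0-11 26 1 39-4 6 13 8 27-3 29 8 19-33 22-17 5-15z"/><path d="M414 16l-119 0-4 14-2 25 2 2 28 0 8 3 34 16 12 9 5 8 8 2 12-6 5-4 0-8 2-6 20-32 0-4-6-6z"/><path d="M113 476l-15 1-12 7-29 11-40 1-1 31 167 0 0-22z"/><path d="M174 16l-76 0-2 14 18 7 15 29 32 22 4-7-1-39 11-21z"/><path d="M18 305l-2 1 1 61 9 1 15-8 26-8 8-5 5-13 1-13-8-1-14-7-26-2z"/>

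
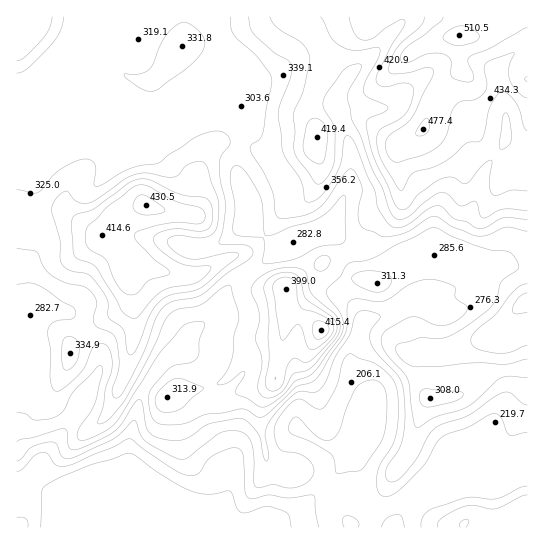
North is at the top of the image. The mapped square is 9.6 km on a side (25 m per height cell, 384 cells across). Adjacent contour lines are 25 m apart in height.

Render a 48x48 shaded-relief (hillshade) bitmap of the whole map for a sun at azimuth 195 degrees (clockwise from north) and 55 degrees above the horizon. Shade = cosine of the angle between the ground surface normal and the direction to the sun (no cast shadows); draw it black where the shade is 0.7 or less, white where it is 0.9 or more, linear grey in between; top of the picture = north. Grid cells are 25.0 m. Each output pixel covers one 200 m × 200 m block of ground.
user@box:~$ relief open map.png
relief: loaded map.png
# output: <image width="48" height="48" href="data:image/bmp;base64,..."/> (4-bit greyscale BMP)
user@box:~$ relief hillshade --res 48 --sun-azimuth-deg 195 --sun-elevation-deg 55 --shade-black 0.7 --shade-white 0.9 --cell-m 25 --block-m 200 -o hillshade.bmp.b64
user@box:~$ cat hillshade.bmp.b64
<image width="48" height="48" href="data:image/bmp;base64,Qk32BAAAAAAAAHYAAAAoAAAAMAAAADAAAAABAAQAAAAAAIAEAAATCwAAEwsAABAAAAAAAAAAAAAAABEREQAiIiIAMzMzAERERABVVVUAZmZmAHd3dwCIiIgAmZmZAKqqqgC7u7sAzMzMAN3d3QDu7u4A////AGeImZmZmZmZmZmqqaqqqpiJqqmHZneJqneJmZmZmZmZmZmru7uqqYiJu6h2VVVniYiJmZmZmZmaqqqs3d3LmIiKu6h2VDNEV5iaqZmZmZqry7qr3t3bmIiKzLmIdlVmVKmry6mZmavNy6qqvMu7mIiJvLupmIiYdsqs7cu6qs3tuqqqq6mIiIiIirupmZmqmLvM7+3LvO7cuquqqnZVeJiIZ5qqmZmqqb3tzv/tzv7cu7u7uGVWiZmYd5qqqqqqqr3du97t3e3Mu7zMyGd4qpmZiJqru7qqq7zMuZvczM3czN3dypmaupmZmZu83cuqq7q7uXi7u83MzN7u3LurupmZmqvN7dy6q7qrqYisvLu6q8zd3u3dupmZmqu8zMzLu6mruqmbvJiZmqqrzu3uupmZq7qYmavMu4mqvLqJu5ZneJmZq8vuuZmqvcqHiIm8zImau7qJqqdVZ4mZmZruuZq879uqqqq83Imaqqqquql2eIiaqZrNuprN/su7u8zd3ImqmZvLuqqYmZmbuqq827q93JmZmrzdzJmqh5vcqpqqmZmaqqq826qrqHd2eJq6u5mYZpzdupmqqZmZmqq6l1iZdndlVmeJqpmIeJrMyqqrupmZmrunICiqh2ZmdmVoqpmZmqmsy7vN3Kqqu7pzAErNuXZ5mYdnmqq7u7vMy7zv7cqqu6liJYze26maqqmHZ7vMzM3cuqzu7cypmYZFiavLu7u7qqqYZbvM3d3Lqqu6q8y5dCAnu6qYiau7u6mYdru7zd26mZdURYvLhBA4qZmYiJmqqZmZmaqqq926mGQzRFaJh2VWZ4qqqpmZmau7qqqqqruph2Z5u4U0aZmHVoq7zMuqq83Lu6qqqpmZmave/rdVeru6iJq7zuy83u7czJmqqXeJrN7v7JeIms3cuqq7zu3d7t3d3YialkV5q7uph2eJmrzdy6mrztze3cvN7oiIhkM1eHVDNFZ5qqqsy6mazcvdzLq8zHeIiHUzRDIkVVV5u6mry6qr3KrMy7qru3iHeIhjEAJXh2aKu6q8y7u93Kq8y7qqu4iHd4iGMiR4iHiruqvNuqvN7LvMy6qZqpmYd3iIdmd3d4m7uqzdqJvN3MzLuquoiZmZiHiJmIh3d4mqmau7p4vMuru7qqqoiZmZmYmZmZmId3iIiaqZh4zKh5qqqqqZmpmZmZmZmZmZh3d4iaqYZZy4ZGiZmamJq5mZmZmZmqqZmIiImaqXVZuYZVeImamZq5mZmZmZqqqZmZiZmZmIeKqqmXeJmqqazJmZmZmaqqmZmZmZmYiJmqmry6iJq7ur3amZmZmqqZmZmZmZqZiZqqiazcqIq7mLzLqZmZmqmZmZmZmaqqmZmqmIrdypqpeaqcupmZmZiZmamZmau7upmruoeszLqom7l6u6mZmZmZmZmZmrzMu6qrzbh4rMy7zLqZq6mZmZmZmZmZq8zLu7qrzdplabu7u8uomqmZmZmZmIiImru7u6qqvLuWVniIiru4mZmZmZmZmIiImqu7u6qququoZmZniaqw=="/>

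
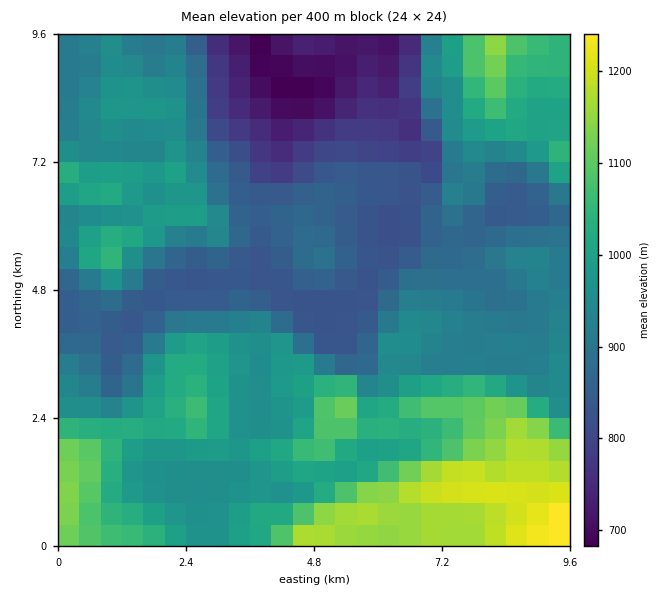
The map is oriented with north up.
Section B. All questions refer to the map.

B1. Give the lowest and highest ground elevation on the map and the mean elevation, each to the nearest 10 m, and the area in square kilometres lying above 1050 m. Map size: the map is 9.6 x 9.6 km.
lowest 670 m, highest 1250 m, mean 940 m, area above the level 16.2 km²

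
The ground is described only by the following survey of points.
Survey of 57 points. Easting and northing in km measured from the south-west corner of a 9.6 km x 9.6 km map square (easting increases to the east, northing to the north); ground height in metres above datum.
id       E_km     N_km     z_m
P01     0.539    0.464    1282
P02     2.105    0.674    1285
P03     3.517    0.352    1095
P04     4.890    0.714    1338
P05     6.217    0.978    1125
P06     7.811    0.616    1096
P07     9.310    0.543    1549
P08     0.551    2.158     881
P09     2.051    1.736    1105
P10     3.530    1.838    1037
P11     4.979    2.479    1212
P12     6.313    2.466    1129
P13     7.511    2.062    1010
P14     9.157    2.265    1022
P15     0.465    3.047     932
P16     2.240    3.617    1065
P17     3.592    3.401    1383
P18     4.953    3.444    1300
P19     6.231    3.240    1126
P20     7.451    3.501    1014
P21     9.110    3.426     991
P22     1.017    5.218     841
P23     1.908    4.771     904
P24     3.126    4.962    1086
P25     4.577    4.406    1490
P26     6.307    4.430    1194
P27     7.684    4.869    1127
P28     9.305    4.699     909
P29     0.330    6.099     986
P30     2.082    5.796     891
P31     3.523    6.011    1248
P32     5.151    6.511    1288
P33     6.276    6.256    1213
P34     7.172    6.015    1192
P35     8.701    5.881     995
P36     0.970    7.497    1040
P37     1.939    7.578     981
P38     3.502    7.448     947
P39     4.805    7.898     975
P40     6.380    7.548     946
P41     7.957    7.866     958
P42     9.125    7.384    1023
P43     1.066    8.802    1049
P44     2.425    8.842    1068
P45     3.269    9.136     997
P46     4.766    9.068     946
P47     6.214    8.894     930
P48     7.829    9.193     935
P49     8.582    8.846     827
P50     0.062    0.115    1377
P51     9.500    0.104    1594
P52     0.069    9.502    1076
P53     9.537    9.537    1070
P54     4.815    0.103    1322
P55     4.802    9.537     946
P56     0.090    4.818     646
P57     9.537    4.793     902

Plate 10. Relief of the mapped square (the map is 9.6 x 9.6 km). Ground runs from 630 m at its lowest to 1600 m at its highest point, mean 1080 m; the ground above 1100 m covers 37.5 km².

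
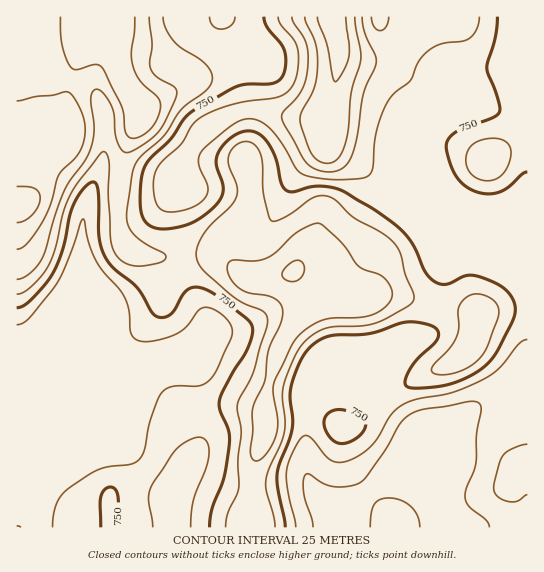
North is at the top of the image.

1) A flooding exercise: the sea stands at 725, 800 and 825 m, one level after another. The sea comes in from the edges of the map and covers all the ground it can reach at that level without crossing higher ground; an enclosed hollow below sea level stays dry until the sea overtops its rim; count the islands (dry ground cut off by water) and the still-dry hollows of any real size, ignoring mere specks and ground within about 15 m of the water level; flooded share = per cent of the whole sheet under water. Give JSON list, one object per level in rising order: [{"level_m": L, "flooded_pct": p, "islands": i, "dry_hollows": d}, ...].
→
[{"level_m": 725, "flooded_pct": 32, "islands": 0, "dry_hollows": 0}, {"level_m": 800, "flooded_pct": 86, "islands": 1, "dry_hollows": 0}, {"level_m": 825, "flooded_pct": 95, "islands": 0, "dry_hollows": 0}]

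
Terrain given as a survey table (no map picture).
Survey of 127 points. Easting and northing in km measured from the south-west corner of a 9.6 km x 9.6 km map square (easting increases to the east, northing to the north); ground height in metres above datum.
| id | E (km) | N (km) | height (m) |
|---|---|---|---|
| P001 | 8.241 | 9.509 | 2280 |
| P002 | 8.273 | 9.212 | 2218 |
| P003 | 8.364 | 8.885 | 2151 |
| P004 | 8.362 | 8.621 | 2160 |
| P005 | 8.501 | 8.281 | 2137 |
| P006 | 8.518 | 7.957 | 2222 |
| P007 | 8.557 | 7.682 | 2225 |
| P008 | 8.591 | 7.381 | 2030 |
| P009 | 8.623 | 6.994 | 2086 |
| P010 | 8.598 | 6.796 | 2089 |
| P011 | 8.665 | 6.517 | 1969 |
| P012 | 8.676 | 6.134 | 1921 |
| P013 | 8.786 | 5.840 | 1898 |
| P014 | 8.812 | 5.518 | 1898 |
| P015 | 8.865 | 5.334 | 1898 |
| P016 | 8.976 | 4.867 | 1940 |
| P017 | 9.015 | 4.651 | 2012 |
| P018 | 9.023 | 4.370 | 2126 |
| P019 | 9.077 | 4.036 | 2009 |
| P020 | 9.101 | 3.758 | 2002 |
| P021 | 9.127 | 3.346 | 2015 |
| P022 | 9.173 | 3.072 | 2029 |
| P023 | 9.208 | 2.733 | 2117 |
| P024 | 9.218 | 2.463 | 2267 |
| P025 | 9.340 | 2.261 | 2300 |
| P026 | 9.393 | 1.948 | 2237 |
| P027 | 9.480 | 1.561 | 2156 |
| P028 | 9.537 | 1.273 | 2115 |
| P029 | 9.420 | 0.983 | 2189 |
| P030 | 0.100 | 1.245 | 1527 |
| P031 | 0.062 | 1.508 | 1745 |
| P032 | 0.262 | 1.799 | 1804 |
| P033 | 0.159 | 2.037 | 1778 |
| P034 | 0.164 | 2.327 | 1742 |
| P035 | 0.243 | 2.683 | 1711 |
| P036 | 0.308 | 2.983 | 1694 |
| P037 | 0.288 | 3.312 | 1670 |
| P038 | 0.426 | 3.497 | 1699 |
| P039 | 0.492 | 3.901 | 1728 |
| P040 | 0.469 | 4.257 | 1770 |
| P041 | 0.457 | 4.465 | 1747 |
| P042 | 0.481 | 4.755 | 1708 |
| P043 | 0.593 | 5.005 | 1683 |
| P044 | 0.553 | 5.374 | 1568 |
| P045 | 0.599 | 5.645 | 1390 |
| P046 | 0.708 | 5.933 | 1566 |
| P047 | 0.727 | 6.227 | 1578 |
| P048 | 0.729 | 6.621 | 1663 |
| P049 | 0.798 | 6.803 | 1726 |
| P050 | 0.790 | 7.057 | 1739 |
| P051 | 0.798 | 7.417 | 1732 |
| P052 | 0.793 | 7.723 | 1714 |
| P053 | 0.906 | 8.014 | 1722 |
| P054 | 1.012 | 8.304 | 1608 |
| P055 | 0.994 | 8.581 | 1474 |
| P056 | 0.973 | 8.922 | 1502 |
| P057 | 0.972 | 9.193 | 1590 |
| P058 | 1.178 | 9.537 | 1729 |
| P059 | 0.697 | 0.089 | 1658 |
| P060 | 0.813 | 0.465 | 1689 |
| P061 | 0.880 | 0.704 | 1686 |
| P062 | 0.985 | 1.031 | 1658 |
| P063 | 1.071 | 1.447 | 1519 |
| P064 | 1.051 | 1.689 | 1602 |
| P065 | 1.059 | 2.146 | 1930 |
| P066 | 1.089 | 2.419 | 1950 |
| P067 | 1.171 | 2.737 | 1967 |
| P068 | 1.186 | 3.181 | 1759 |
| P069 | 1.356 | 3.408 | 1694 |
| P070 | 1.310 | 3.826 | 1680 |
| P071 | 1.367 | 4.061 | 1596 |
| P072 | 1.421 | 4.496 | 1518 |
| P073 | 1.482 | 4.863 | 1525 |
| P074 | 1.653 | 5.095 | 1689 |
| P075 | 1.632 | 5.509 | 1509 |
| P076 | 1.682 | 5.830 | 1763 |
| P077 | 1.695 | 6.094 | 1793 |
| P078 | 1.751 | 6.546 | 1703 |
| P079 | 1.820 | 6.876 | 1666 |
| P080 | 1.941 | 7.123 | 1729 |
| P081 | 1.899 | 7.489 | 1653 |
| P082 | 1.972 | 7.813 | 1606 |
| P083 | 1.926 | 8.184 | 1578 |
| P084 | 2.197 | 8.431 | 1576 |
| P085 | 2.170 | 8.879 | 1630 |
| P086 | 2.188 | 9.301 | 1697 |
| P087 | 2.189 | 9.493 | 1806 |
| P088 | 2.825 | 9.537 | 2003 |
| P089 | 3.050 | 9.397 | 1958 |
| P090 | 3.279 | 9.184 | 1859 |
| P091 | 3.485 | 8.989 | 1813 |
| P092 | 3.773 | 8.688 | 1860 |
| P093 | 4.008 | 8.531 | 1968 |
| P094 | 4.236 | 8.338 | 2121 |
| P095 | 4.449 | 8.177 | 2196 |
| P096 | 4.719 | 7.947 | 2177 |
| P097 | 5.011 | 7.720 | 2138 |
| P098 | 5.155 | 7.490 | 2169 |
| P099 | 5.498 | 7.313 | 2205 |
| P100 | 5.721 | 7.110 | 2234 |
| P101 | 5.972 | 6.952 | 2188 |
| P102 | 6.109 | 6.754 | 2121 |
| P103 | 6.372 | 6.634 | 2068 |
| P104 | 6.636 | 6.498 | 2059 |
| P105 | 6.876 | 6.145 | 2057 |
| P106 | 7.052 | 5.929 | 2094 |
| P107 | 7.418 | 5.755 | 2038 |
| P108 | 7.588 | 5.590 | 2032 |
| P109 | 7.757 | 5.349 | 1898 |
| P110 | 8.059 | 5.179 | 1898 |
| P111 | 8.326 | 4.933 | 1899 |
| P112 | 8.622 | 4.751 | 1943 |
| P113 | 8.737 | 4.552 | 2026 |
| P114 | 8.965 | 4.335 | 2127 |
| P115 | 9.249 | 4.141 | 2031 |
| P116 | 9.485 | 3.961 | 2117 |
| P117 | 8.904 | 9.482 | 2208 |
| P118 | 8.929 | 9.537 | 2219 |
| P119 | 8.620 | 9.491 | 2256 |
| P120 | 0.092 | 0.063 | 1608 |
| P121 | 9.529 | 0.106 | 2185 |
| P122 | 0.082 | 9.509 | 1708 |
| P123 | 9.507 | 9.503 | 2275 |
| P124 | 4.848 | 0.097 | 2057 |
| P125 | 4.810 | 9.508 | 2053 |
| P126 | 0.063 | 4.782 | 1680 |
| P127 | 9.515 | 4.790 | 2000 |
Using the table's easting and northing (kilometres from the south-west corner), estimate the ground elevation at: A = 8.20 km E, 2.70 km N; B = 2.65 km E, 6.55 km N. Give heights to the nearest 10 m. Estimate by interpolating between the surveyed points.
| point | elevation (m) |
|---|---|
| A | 2030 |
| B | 1880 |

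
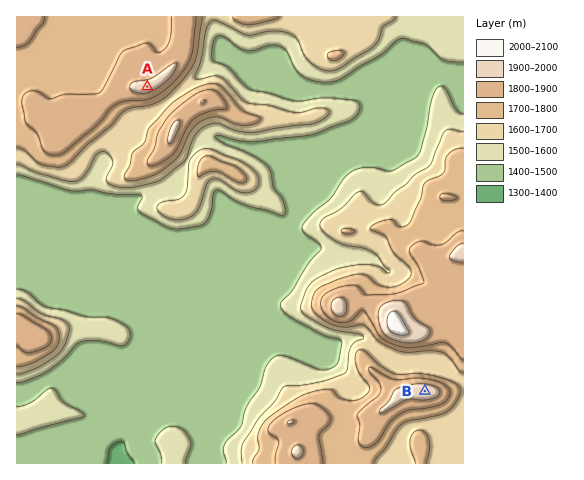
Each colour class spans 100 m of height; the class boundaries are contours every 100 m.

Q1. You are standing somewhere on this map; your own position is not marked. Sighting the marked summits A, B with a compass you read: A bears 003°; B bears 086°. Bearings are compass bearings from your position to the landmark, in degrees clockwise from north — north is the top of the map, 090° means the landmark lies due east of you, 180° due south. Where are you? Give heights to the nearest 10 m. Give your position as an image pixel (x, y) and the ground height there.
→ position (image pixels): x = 130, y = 412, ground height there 1440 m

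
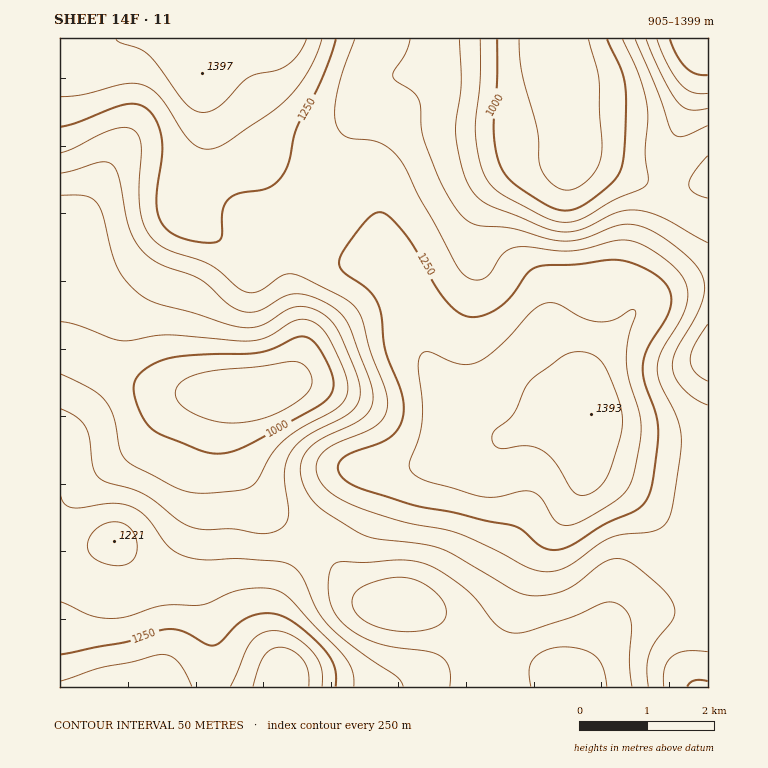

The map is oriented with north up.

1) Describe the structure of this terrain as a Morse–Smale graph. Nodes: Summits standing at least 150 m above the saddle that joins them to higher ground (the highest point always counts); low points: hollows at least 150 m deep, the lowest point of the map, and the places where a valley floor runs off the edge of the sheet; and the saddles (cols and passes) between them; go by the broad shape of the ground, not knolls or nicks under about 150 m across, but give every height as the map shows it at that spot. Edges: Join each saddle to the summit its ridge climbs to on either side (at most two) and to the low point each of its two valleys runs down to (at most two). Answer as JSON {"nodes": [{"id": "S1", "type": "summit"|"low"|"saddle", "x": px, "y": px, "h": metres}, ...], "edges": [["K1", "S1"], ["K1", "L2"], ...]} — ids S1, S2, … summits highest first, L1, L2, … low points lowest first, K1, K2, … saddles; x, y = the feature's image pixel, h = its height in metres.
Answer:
{"nodes": [
{"id": "S1", "type": "summit", "x": 283, "y": 687, "h": 1399},
{"id": "S2", "type": "summit", "x": 202, "y": 71, "h": 1397},
{"id": "S3", "type": "summit", "x": 589, "y": 414, "h": 1393},
{"id": "S4", "type": "summit", "x": 696, "y": 39, "h": 1287},
{"id": "L1", "type": "low", "x": 253, "y": 392, "h": 905},
{"id": "L2", "type": "low", "x": 559, "y": 58, "h": 908},
{"id": "K1", "type": "saddle", "x": 302, "y": 223, "h": 1217},
{"id": "K2", "type": "saddle", "x": 309, "y": 538, "h": 1117},
{"id": "K3", "type": "saddle", "x": 665, "y": 186, "h": 1057}],
"edges": [["K1", "S2"], ["K1", "S3"], ["K1", "L1"], ["K1", "L2"], ["K2", "S1"], ["K2", "S3"], ["K2", "L1"], ["K3", "S3"], ["K3", "S4"], ["K3", "L2"]]}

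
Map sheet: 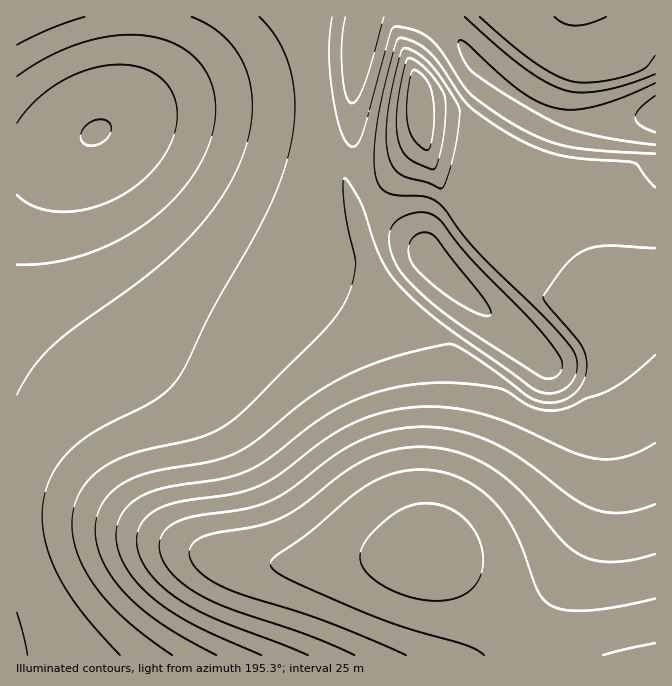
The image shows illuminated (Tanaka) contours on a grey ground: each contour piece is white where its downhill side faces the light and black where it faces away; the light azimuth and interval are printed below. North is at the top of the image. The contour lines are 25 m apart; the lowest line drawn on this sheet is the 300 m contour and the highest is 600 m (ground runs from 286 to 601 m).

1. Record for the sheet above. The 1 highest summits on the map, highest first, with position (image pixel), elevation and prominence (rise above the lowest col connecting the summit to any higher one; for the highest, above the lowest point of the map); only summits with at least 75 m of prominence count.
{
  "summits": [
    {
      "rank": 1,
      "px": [97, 132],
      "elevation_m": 601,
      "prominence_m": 315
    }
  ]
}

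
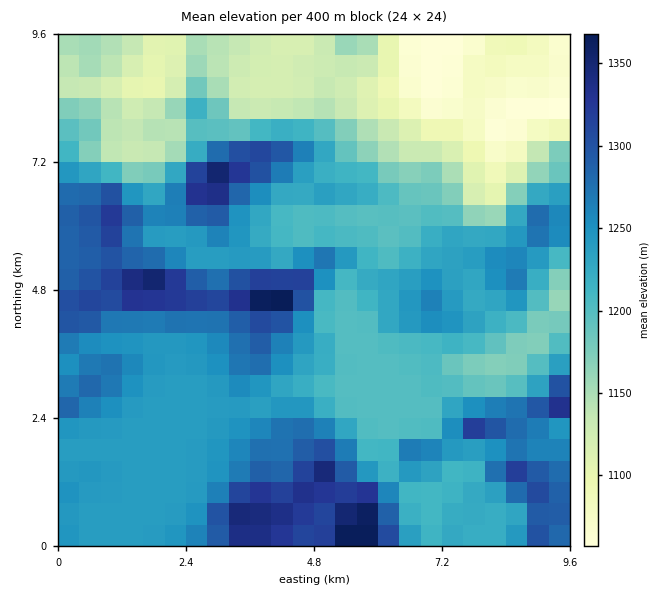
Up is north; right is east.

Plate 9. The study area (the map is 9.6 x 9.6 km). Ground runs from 1055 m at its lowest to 1385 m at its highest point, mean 1220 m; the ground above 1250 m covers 28.5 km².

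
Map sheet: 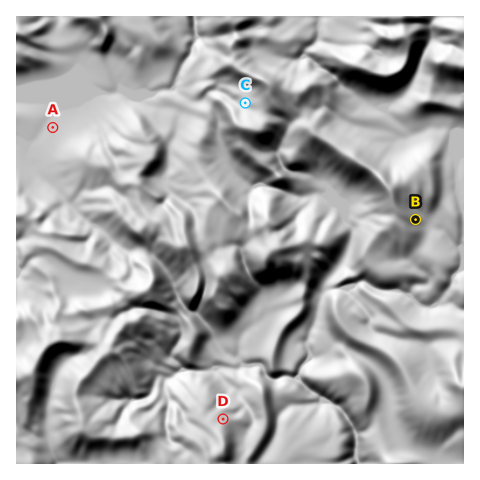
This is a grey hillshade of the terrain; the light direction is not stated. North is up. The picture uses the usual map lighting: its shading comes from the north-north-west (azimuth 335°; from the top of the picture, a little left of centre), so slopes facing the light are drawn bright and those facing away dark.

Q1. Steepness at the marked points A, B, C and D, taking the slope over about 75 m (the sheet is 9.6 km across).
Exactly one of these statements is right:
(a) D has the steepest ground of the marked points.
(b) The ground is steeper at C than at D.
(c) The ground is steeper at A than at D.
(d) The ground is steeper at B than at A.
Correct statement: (d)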